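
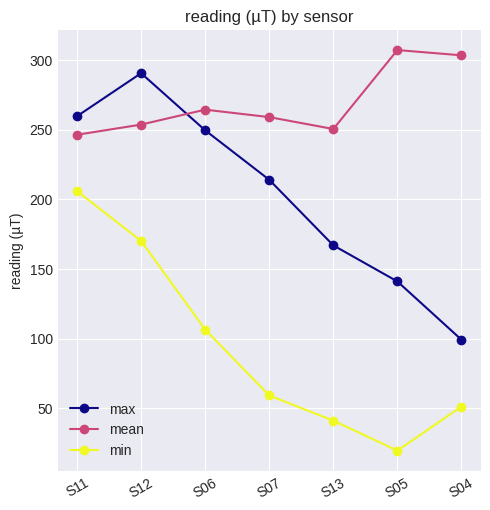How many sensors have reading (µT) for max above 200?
4

Above 200: S11, S12, S06, S07.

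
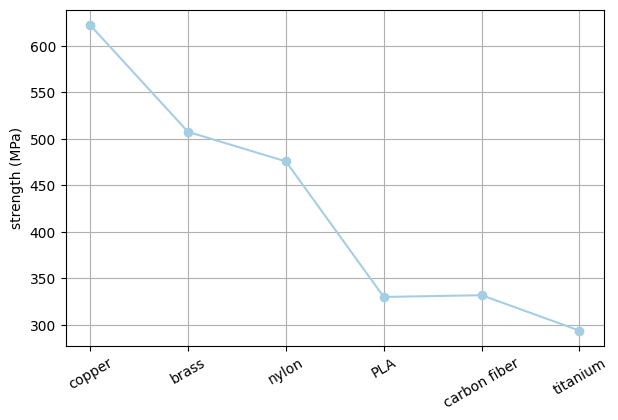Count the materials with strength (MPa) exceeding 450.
Above 450: copper, brass, nylon.

3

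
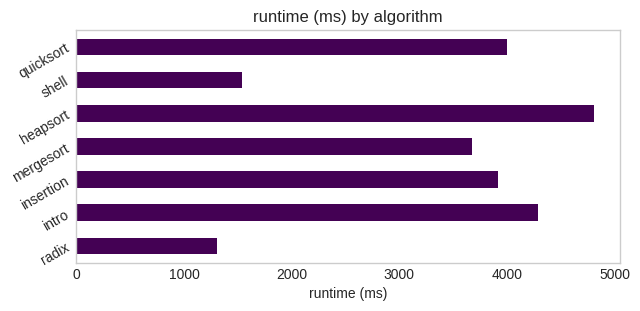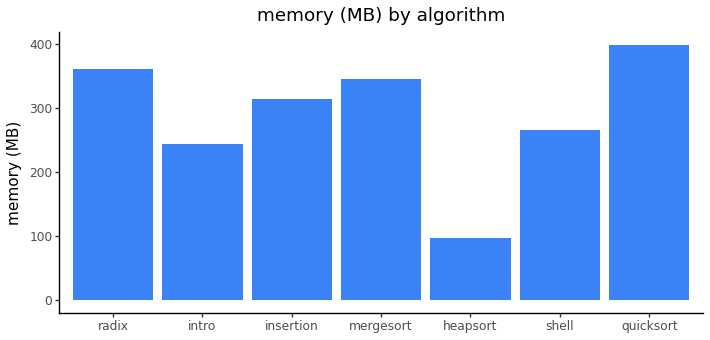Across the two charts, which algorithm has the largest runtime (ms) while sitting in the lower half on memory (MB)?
heapsort

Chart 2 median memory (MB) ≈ 300; below-median algorithms: intro, heapsort, shell. Among those, heapsort has the highest runtime (ms) (≈ 5000).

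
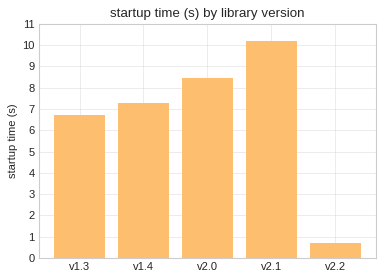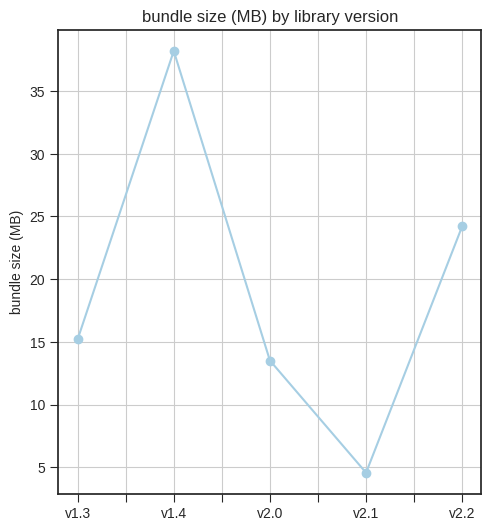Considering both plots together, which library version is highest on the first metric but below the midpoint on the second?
Chart 2 median bundle size (MB) ≈ 15; below-median library versions: v2.0, v2.1. Among those, v2.1 has the highest startup time (s) (≈ 10).

v2.1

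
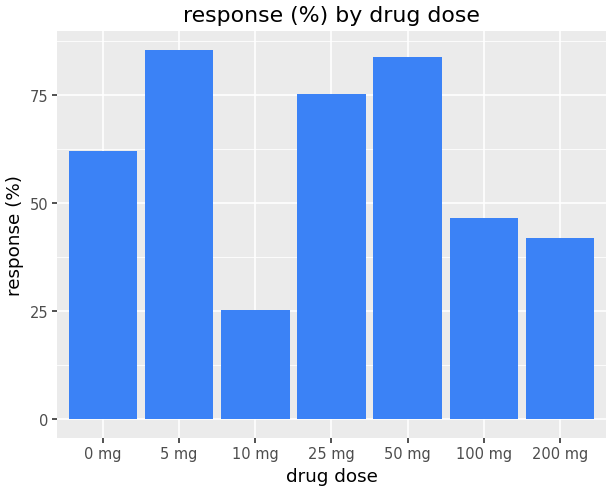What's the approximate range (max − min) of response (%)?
≈ 60

Max 5 mg ≈ 90, min 10 mg ≈ 30; range ≈ 60.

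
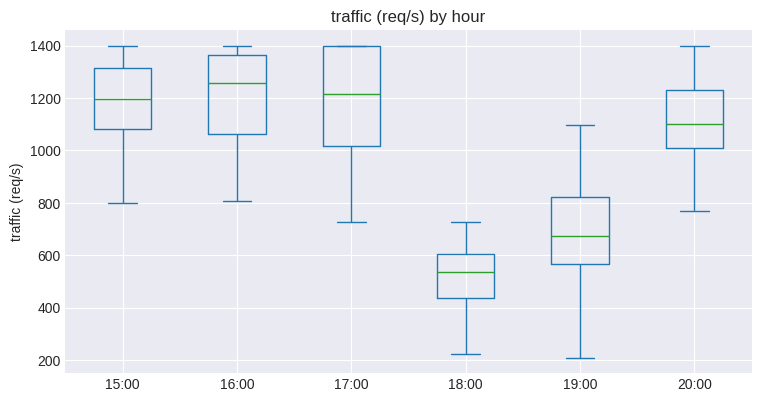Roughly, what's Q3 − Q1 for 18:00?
≈ 200

Q3 ≈ 600, Q1 ≈ 400; IQR ≈ 200.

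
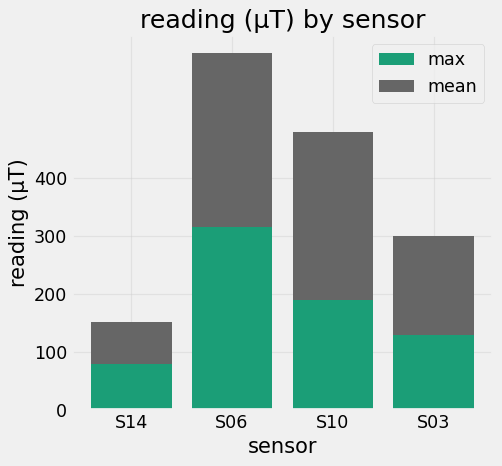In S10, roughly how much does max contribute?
max top ≈ 200, bottom ≈ 0; segment ≈ 200.

≈ 200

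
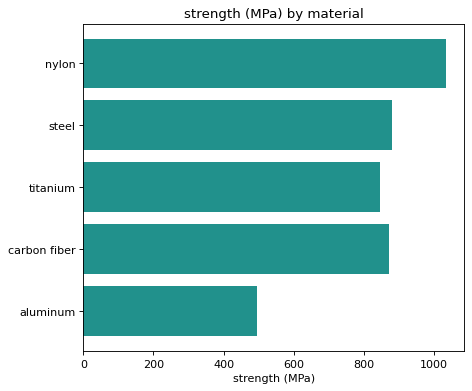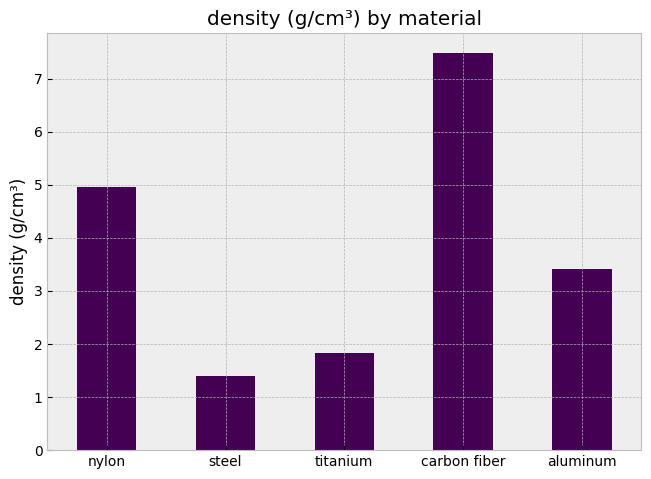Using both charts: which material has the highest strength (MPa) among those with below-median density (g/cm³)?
steel

Chart 2 median density (g/cm³) ≈ 3; below-median materials: steel, titanium. Among those, steel has the highest strength (MPa) (≈ 900).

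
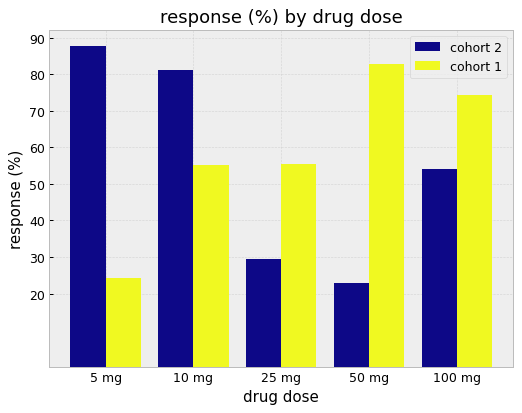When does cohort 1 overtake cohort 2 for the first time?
25 mg

10 mg: cohort 1 ≈ 60 vs cohort 2 ≈ 80 (not yet); 25 mg: cohort 1 ≈ 60 vs cohort 2 ≈ 30 (first crossover).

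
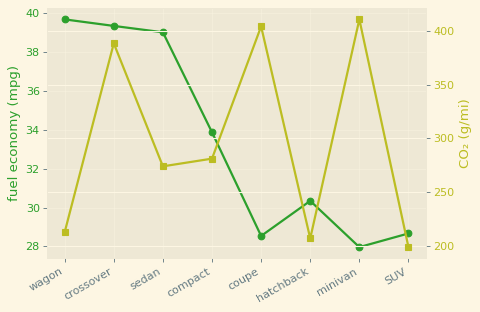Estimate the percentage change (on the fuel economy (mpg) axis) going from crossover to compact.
≈ -12.8%

crossover ≈ 39, compact ≈ 34; (34 − 39) / 39 ≈ -12.8%.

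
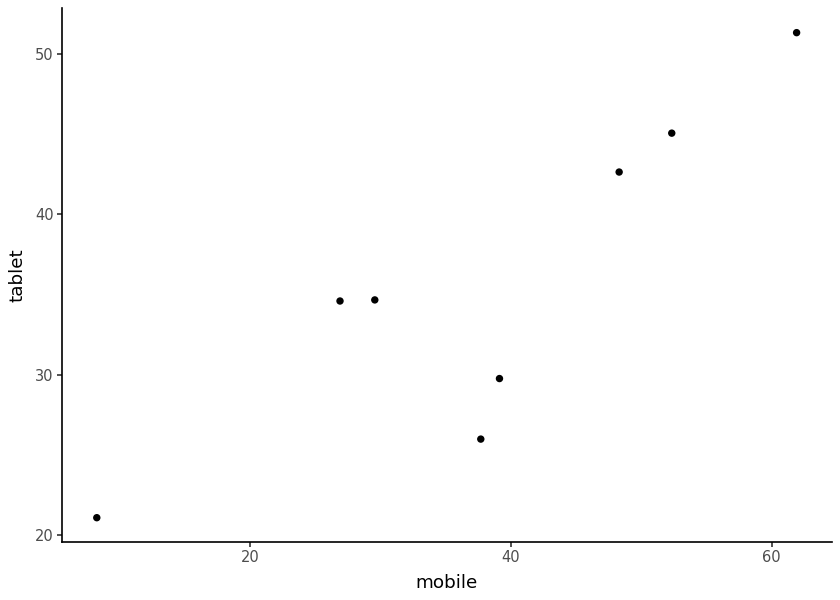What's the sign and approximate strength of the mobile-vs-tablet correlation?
Points are positively correlated; strong (|r| ≈ 0.9).

positive, strong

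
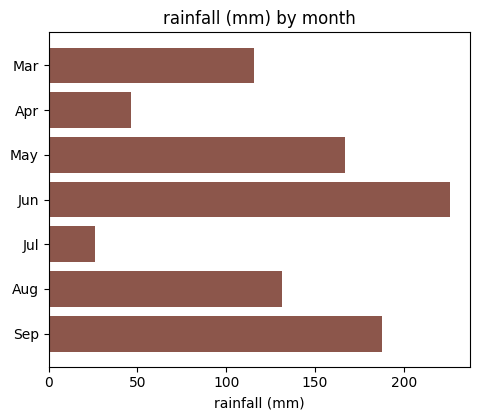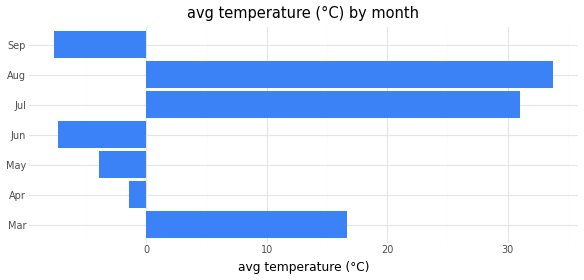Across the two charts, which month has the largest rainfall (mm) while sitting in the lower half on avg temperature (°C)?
Jun

Chart 2 median avg temperature (°C) ≈ 0; below-median months: May, Jun, Sep. Among those, Jun has the highest rainfall (mm) (≈ 225).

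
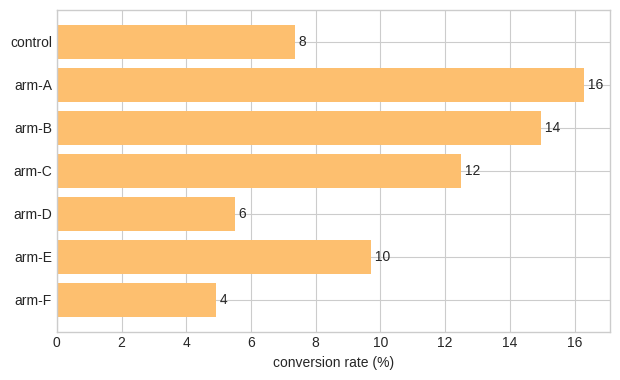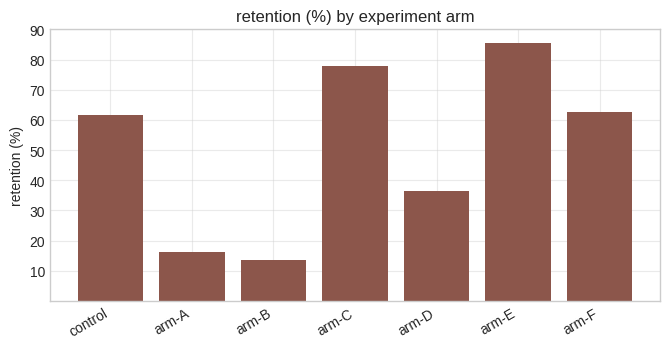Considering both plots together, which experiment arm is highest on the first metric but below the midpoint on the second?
Chart 2 median retention (%) ≈ 60; below-median experiment arms: arm-A, arm-B, arm-D. Among those, arm-A has the highest conversion rate (%) (≈ 16).

arm-A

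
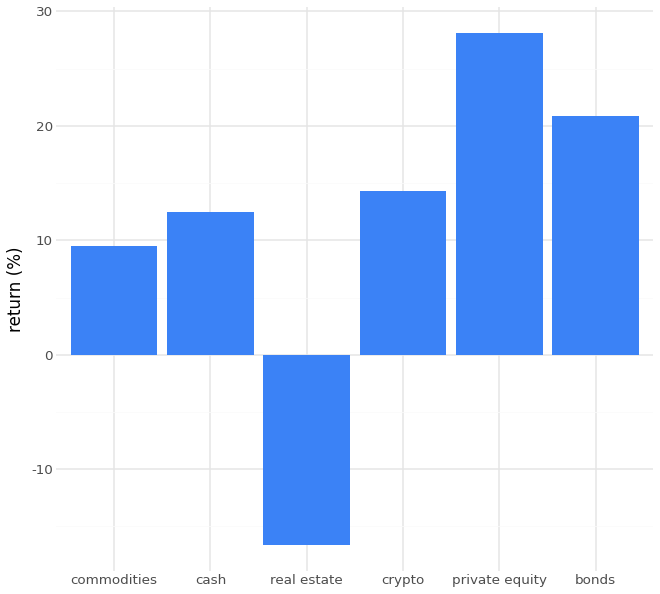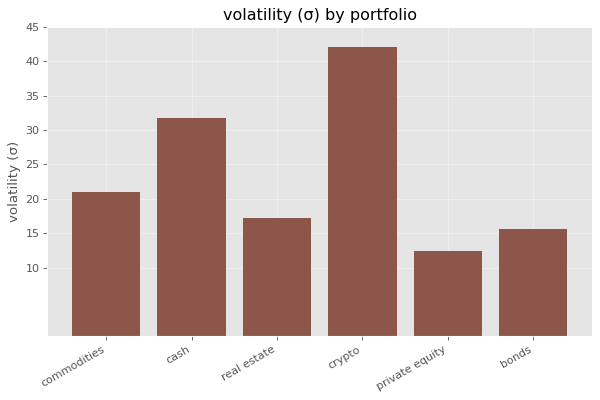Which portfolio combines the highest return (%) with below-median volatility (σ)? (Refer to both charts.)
Chart 2 median volatility (σ) ≈ 20; below-median portfolios: real estate, private equity, bonds. Among those, private equity has the highest return (%) (≈ 30).

private equity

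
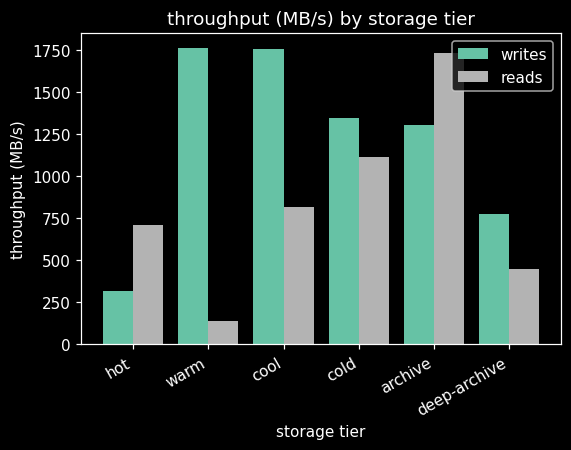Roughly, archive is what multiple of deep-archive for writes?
≈ 1.75×

archive ≈ 1400, deep-archive ≈ 800; 1400/800 ≈ 1.75.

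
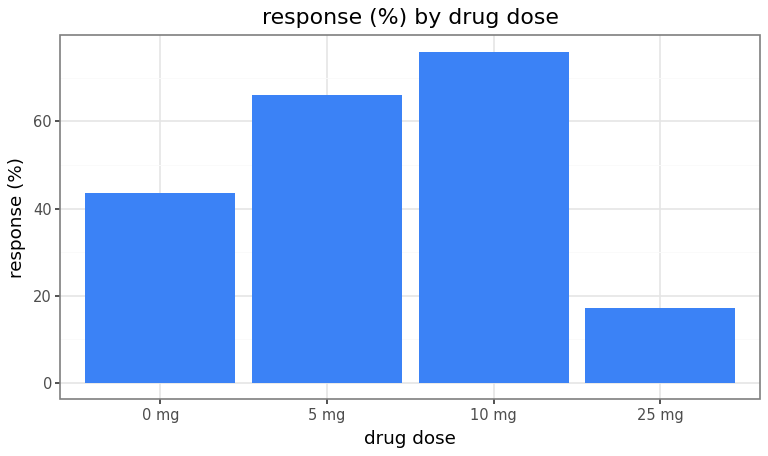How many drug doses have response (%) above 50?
Above 50: 5 mg, 10 mg.

2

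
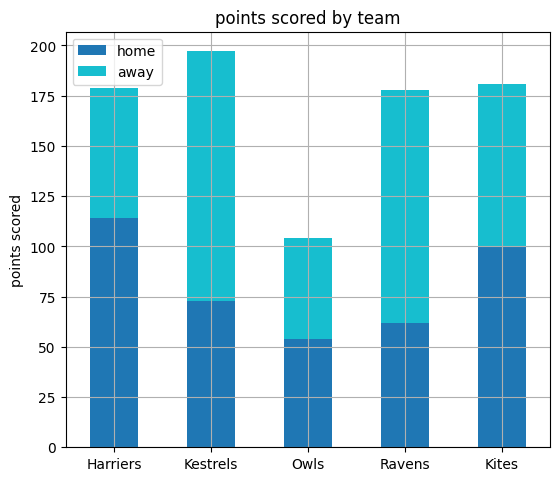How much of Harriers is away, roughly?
away top ≈ 180, bottom ≈ 120; segment ≈ 60.

≈ 60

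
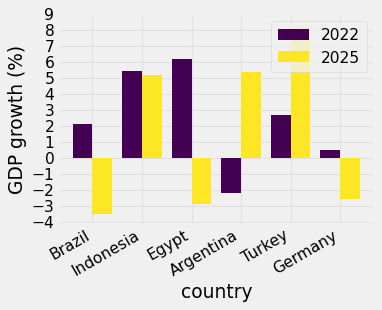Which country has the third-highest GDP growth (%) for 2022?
Top 4 for 2022: Egypt ≈ 6, Indonesia ≈ 5, Turkey ≈ 3, Brazil ≈ 2.

Turkey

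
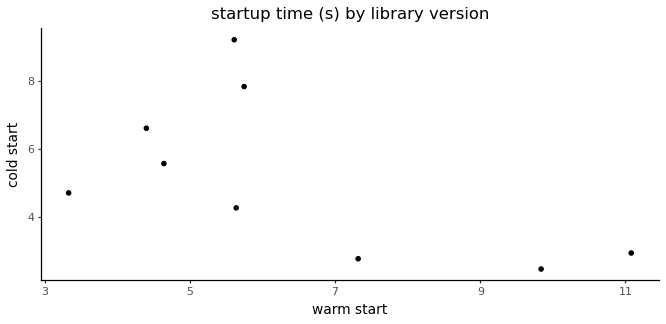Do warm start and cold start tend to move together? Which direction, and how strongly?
Points are negatively correlated; moderate (|r| ≈ 0.6).

negative, moderate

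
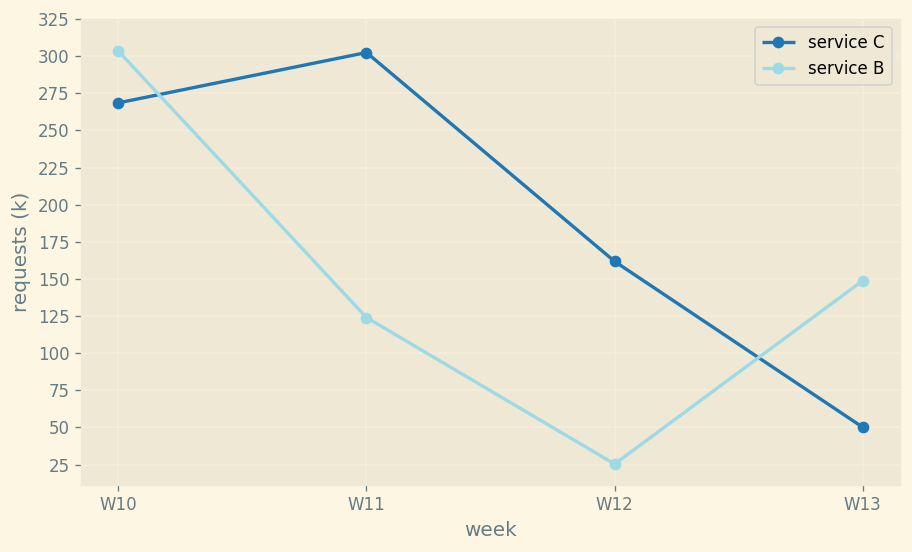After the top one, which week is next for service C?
W10

Top 3 for service C: W11 ≈ 300, W10 ≈ 275, W12 ≈ 150.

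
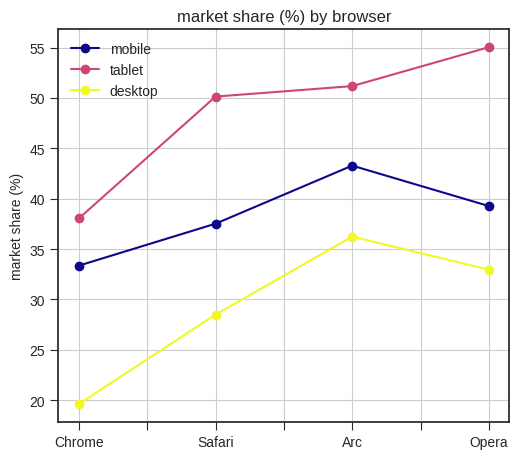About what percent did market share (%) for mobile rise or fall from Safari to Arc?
Safari ≈ 40, Arc ≈ 45; (45 − 40) / 40 ≈ +12.5%.

≈ +12.5%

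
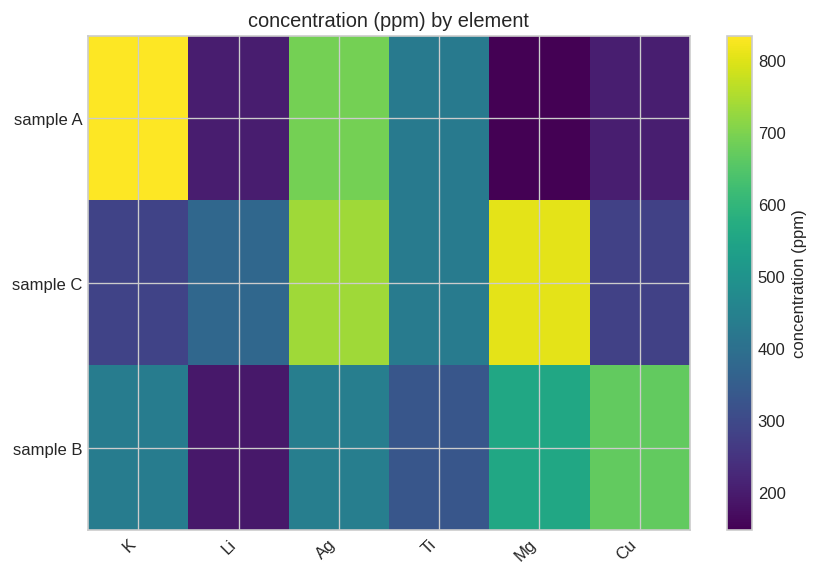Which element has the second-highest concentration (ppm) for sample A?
Ag

Top 3 for sample A: K ≈ 800, Ag ≈ 700, Ti ≈ 400.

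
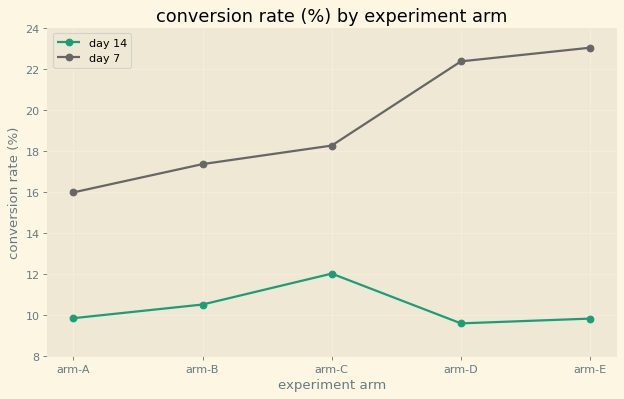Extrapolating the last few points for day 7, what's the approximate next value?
≈ 27

Last three: 18, 22, 24 → slope ≈ 3/step → next ≈ 27.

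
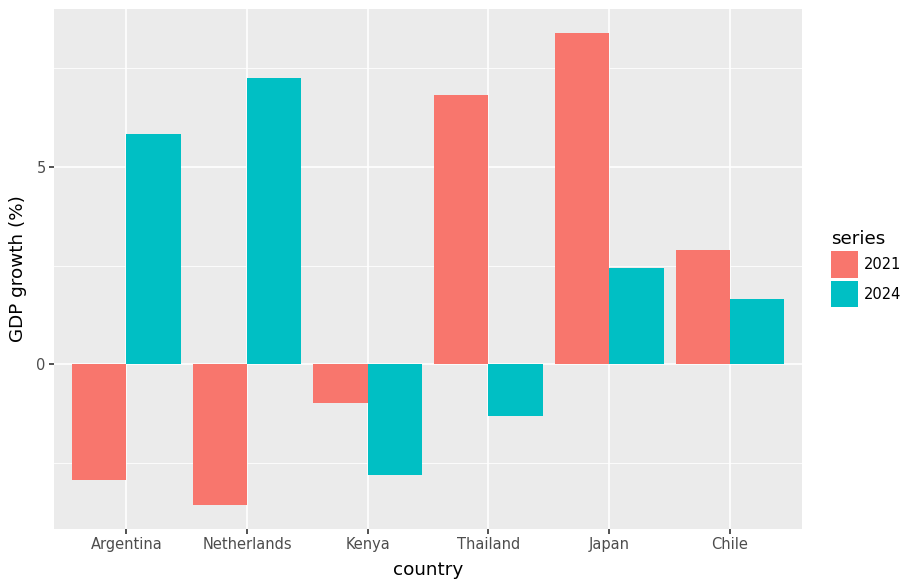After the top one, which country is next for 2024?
Top 3 for 2024: Netherlands ≈ 7, Argentina ≈ 6, Japan ≈ 2.

Argentina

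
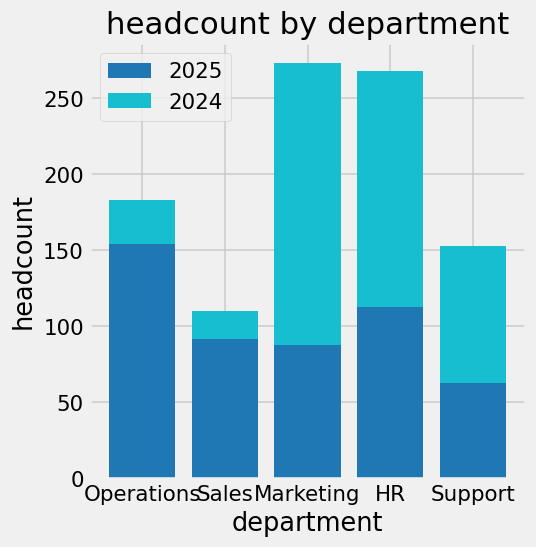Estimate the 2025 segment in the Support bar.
≈ 75

2025 top ≈ 75, bottom ≈ 0; segment ≈ 75.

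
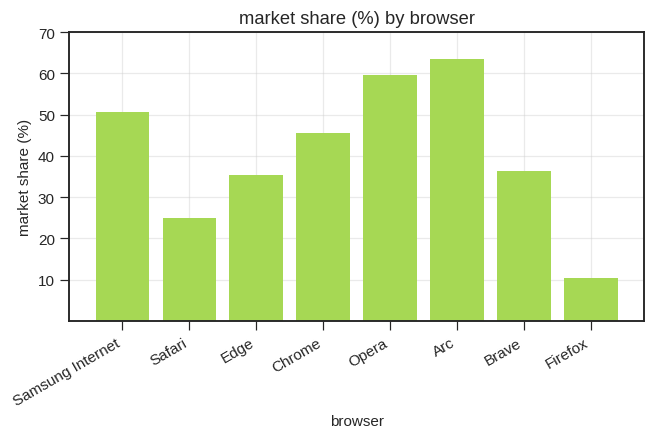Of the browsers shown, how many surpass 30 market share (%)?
Above 30: Samsung Internet, Edge, Chrome, Opera, Arc, Brave.

6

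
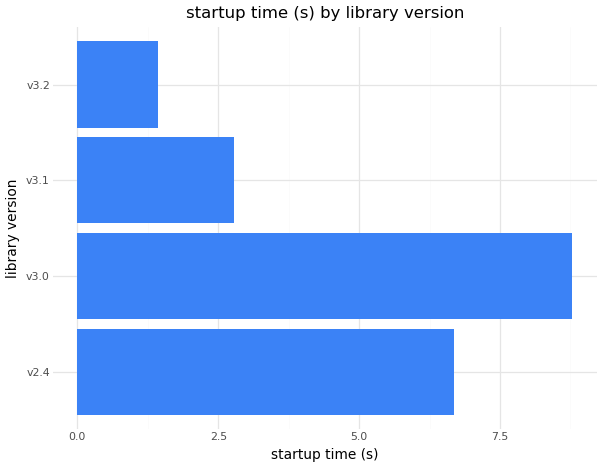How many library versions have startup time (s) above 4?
Above 4: v2.4, v3.0.

2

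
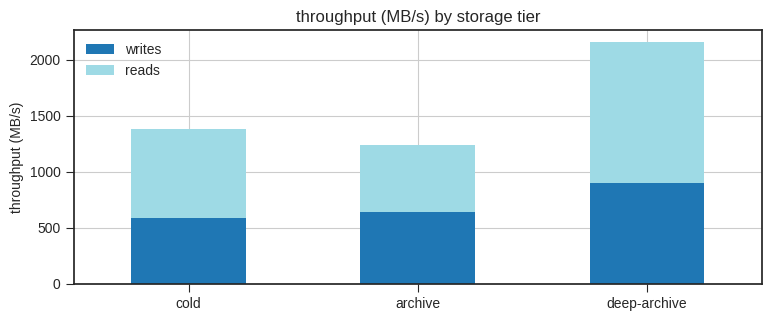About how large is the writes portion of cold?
writes top ≈ 600, bottom ≈ 0; segment ≈ 600.

≈ 600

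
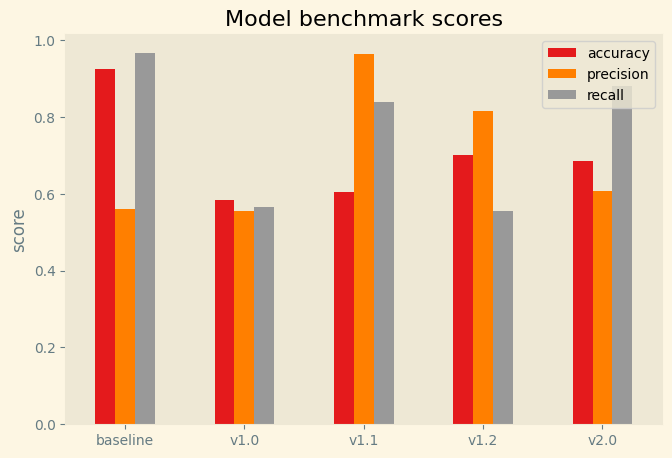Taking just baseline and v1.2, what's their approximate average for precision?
(0.6 + 0.8) / 2 ≈ 0.7.

≈ 0.7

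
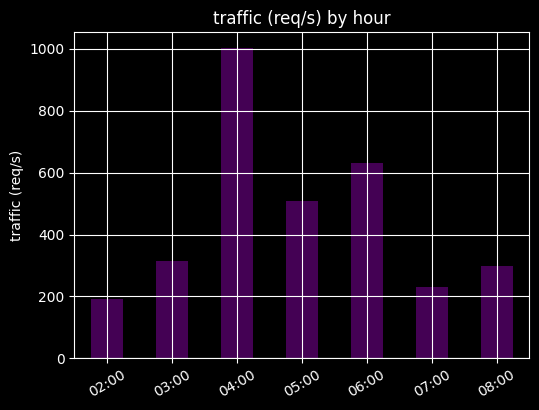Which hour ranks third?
05:00

Top 4: 04:00 ≈ 1000, 06:00 ≈ 600, 05:00 ≈ 500, 03:00 ≈ 300.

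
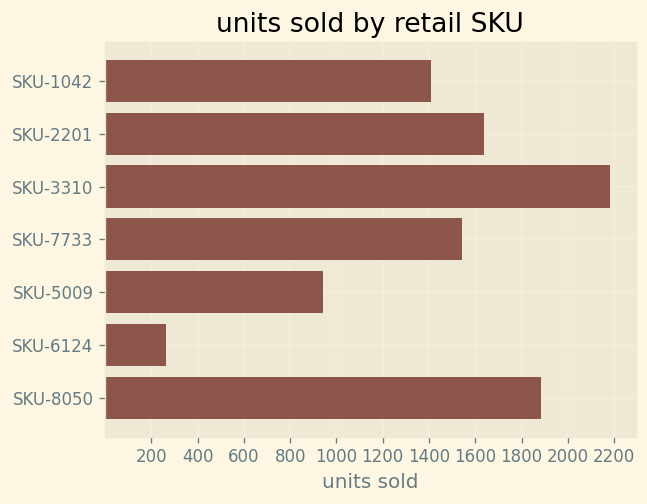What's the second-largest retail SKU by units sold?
Top 3: SKU-3310 ≈ 2200, SKU-8050 ≈ 1800, SKU-2201 ≈ 1600.

SKU-8050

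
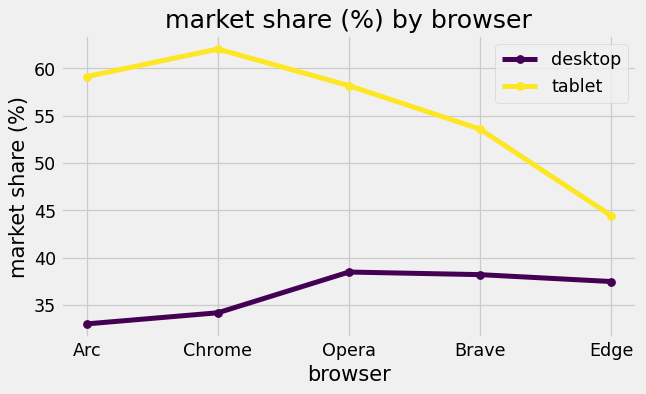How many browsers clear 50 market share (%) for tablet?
4

Above 50: Arc, Chrome, Opera, Brave.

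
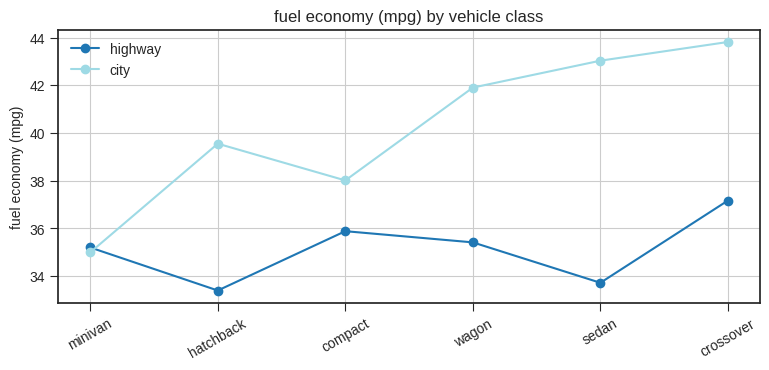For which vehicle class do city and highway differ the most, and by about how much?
sedan: city ≈ 43, highway ≈ 34 → gap ≈ 9. Next-largest (crossover) is only ≈ 7.

sedan, ≈ 9 mpg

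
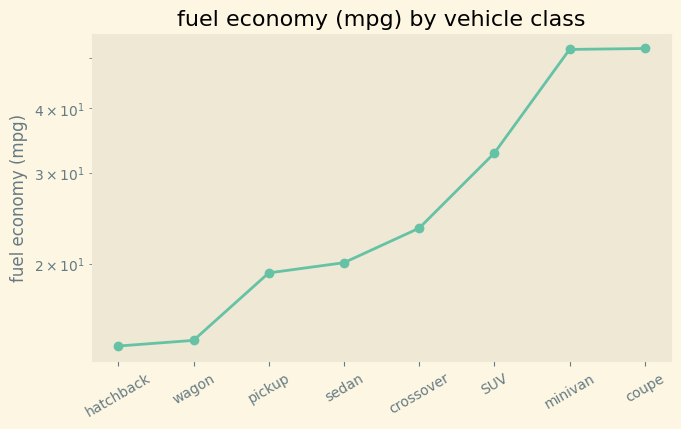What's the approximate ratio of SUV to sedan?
SUV ≈ 35, sedan ≈ 20; 35/20 ≈ 1.75.

≈ 1.75×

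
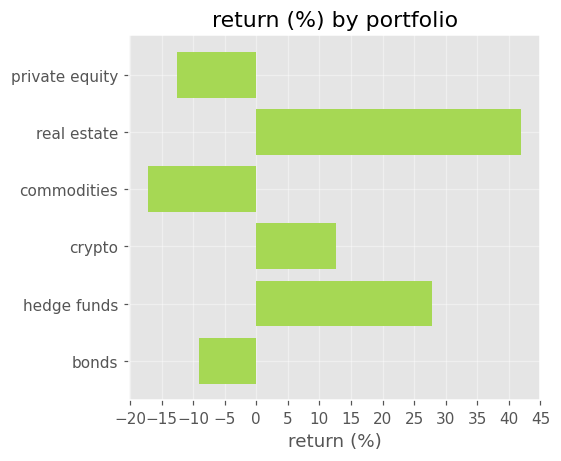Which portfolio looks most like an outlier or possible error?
real estate

real estate ≈ 40; the rest sit between ≈ -15 and ≈ 30.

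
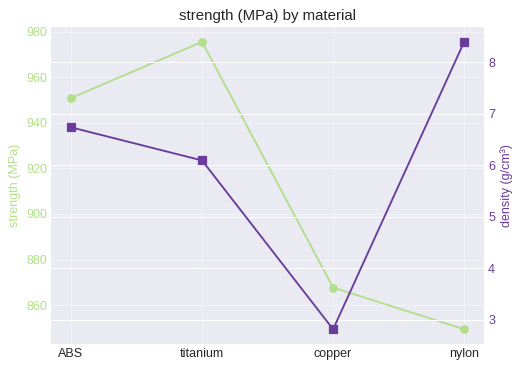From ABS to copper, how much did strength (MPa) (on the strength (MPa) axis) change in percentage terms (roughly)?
≈ -10.4%

ABS ≈ 960, copper ≈ 860; (860 − 960) / 960 ≈ -10.4%.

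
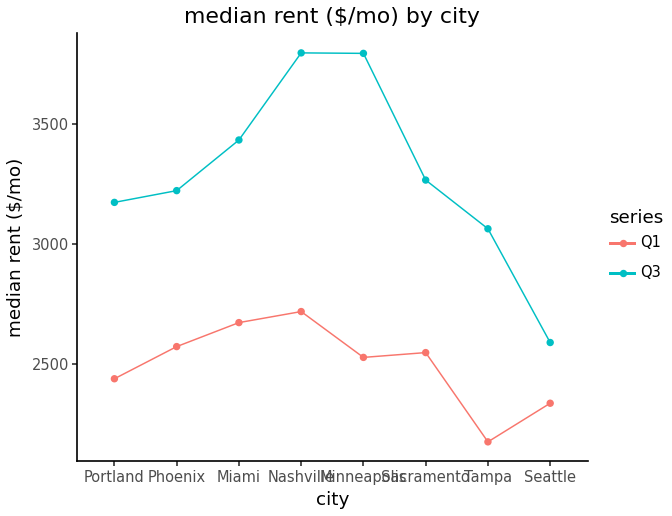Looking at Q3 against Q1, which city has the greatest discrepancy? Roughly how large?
Minneapolis, ≈ 1200 $/mo

Minneapolis: Q3 ≈ 3800, Q1 ≈ 2600 → gap ≈ 1200. Next-largest (Nashville) is only ≈ 1000.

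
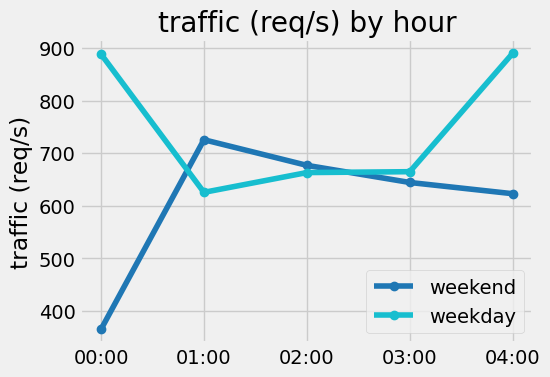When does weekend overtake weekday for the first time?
00:00: weekend ≈ 350 vs weekday ≈ 900 (not yet); 01:00: weekend ≈ 750 vs weekday ≈ 650 (first crossover).

01:00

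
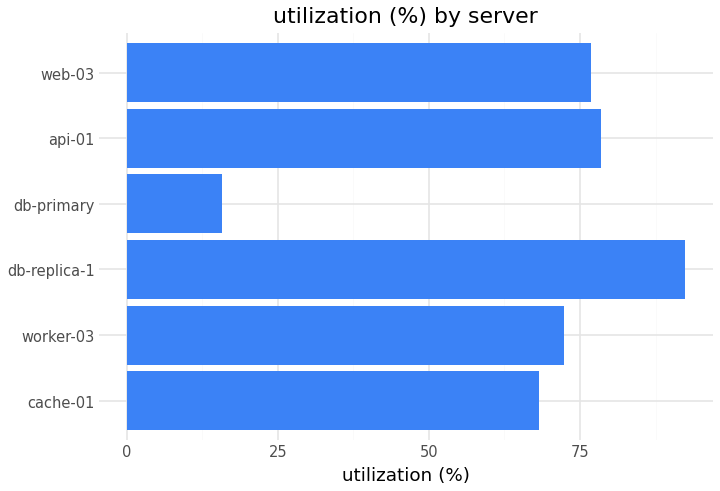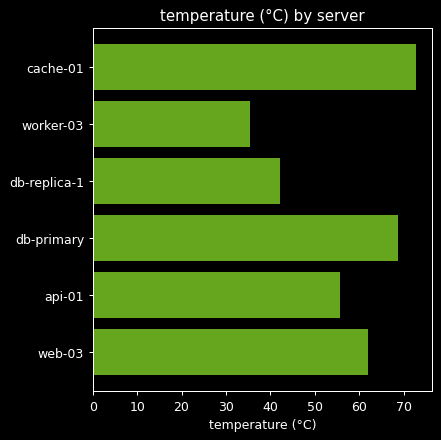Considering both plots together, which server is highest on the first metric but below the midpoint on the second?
db-replica-1

Chart 2 median temperature (°C) ≈ 60; below-median servers: worker-03, db-replica-1, api-01. Among those, db-replica-1 has the highest utilization (%) (≈ 90).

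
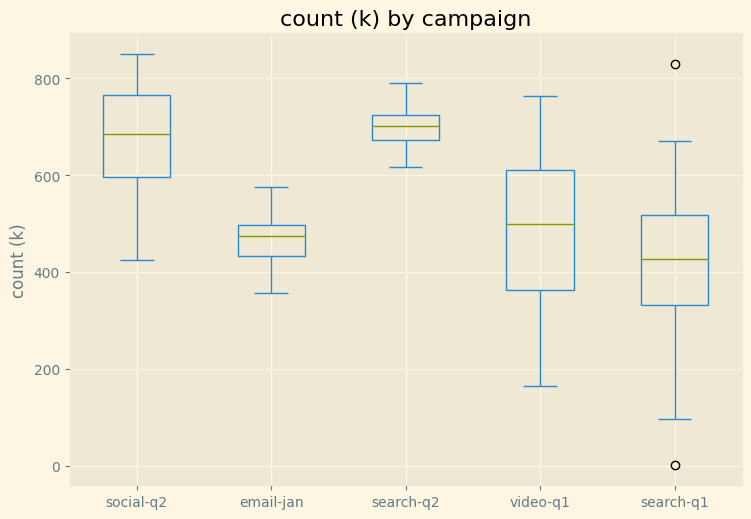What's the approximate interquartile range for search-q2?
≈ 50

Q3 ≈ 700, Q1 ≈ 650; IQR ≈ 50.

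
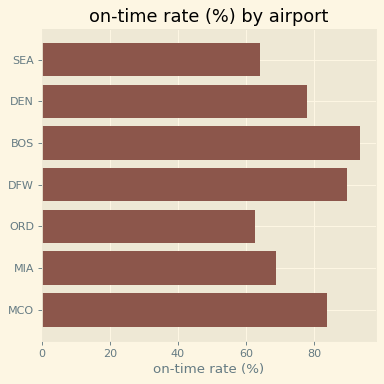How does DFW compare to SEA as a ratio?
≈ 1.5×

DFW ≈ 90, SEA ≈ 60; 90/60 ≈ 1.5.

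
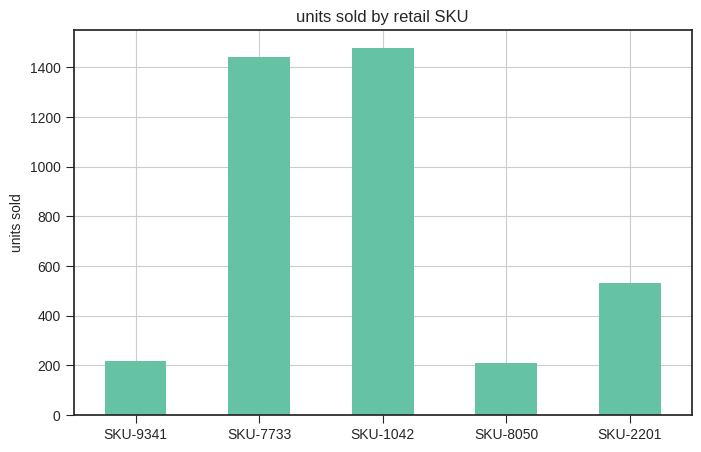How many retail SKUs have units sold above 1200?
2

Above 1200: SKU-7733, SKU-1042.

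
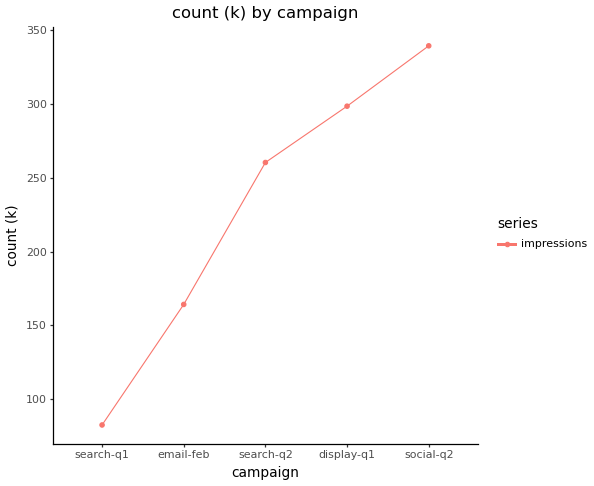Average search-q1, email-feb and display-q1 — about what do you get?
≈ 183

(75 + 175 + 300) / 3 ≈ 183.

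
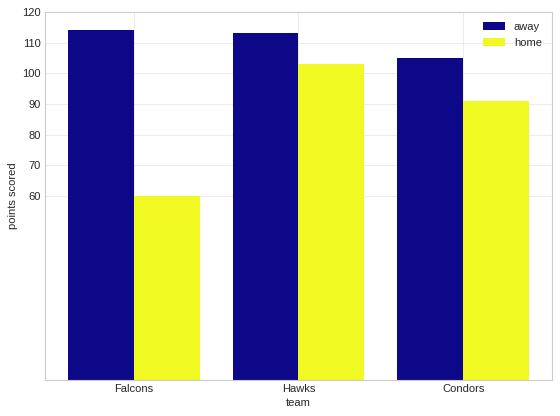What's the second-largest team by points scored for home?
Condors

Top 3 for home: Hawks ≈ 100, Condors ≈ 90, Falcons ≈ 60.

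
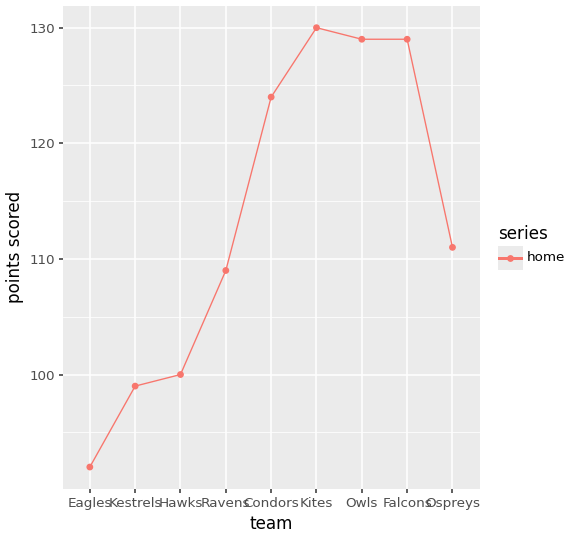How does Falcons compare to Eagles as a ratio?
Falcons ≈ 130, Eagles ≈ 90; 130/90 ≈ 1.44.

≈ 1.44×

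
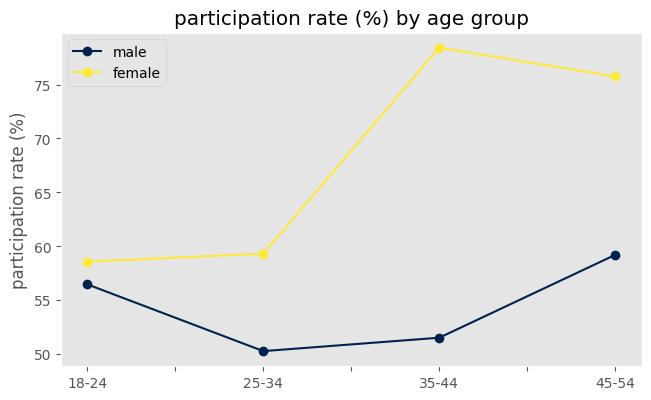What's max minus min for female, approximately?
Max 35-44 ≈ 80, min 18-24 ≈ 60; range ≈ 20.

≈ 20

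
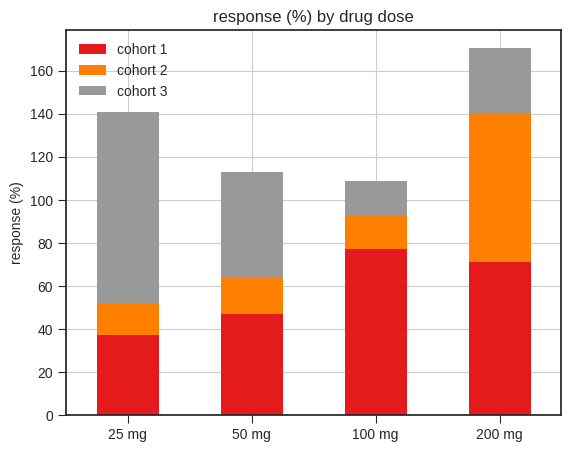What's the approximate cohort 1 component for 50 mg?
≈ 40

cohort 1 top ≈ 40, bottom ≈ 0; segment ≈ 40.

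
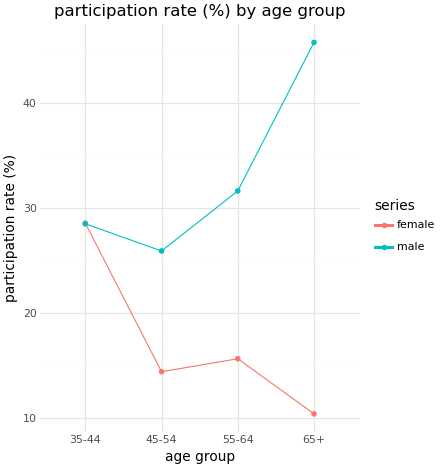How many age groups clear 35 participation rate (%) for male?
Above 35: 65+.

1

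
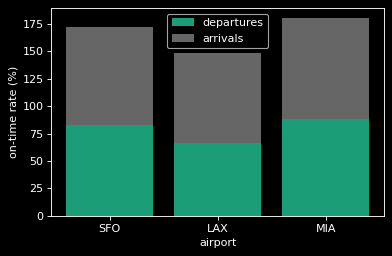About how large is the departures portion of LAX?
≈ 60

departures top ≈ 60, bottom ≈ 0; segment ≈ 60.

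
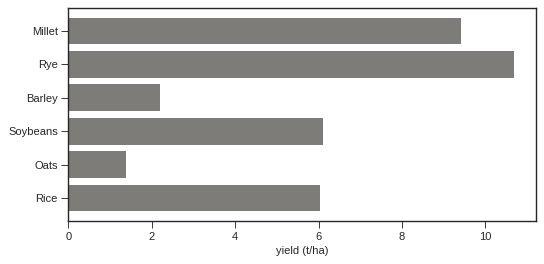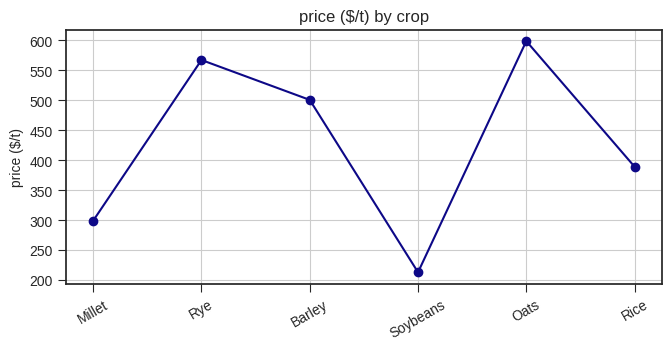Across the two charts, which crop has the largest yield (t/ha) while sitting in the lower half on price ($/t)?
Millet

Chart 2 median price ($/t) ≈ 400; below-median crops: Millet, Soybeans, Rice. Among those, Millet has the highest yield (t/ha) (≈ 9).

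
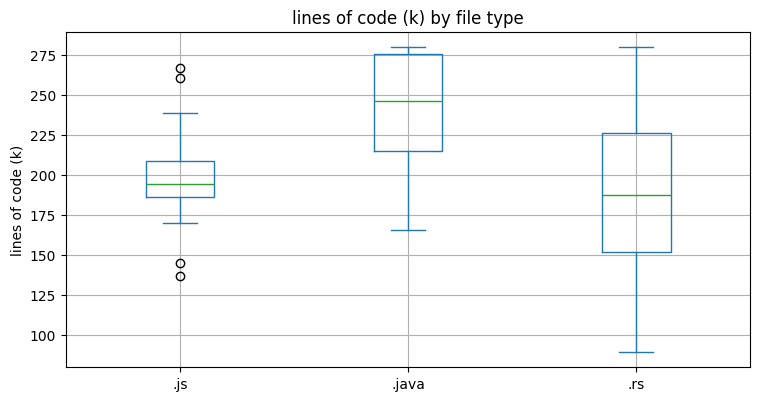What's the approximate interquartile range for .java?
≈ 70

Q3 ≈ 280, Q1 ≈ 210; IQR ≈ 70.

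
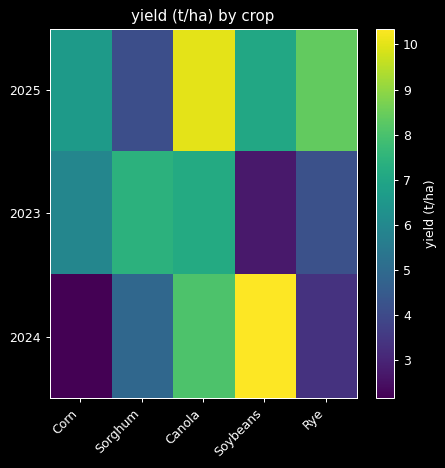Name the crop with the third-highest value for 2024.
Sorghum

Top 4 for 2024: Soybeans ≈ 10, Canola ≈ 8, Sorghum ≈ 5, Rye ≈ 3.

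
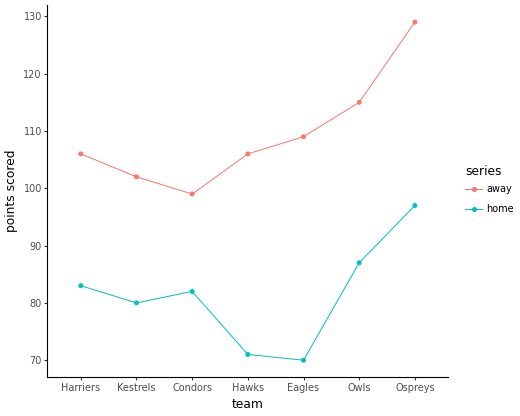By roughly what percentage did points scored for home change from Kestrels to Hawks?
Kestrels ≈ 80, Hawks ≈ 70; (70 − 80) / 80 ≈ -12.5%.

≈ -12.5%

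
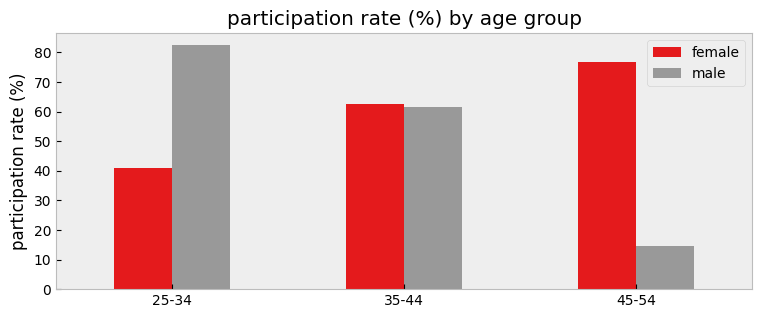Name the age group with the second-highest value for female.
35-44

Top 3 for female: 45-54 ≈ 80, 35-44 ≈ 60, 25-34 ≈ 40.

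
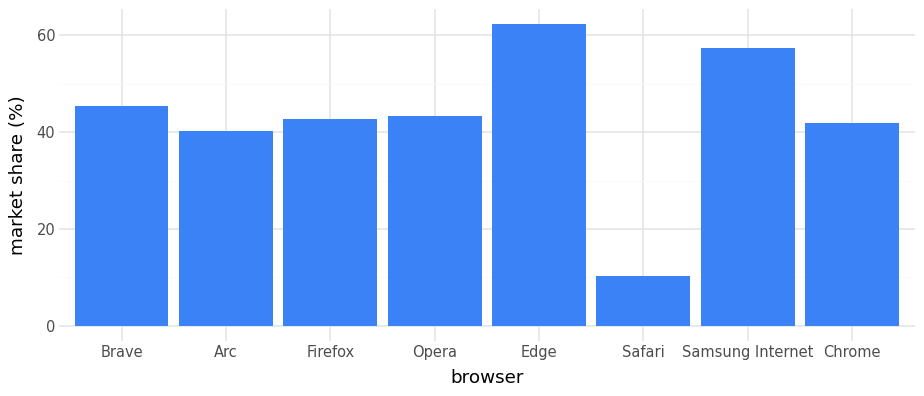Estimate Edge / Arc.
Edge ≈ 60, Arc ≈ 40; 60/40 ≈ 1.5.

≈ 1.5×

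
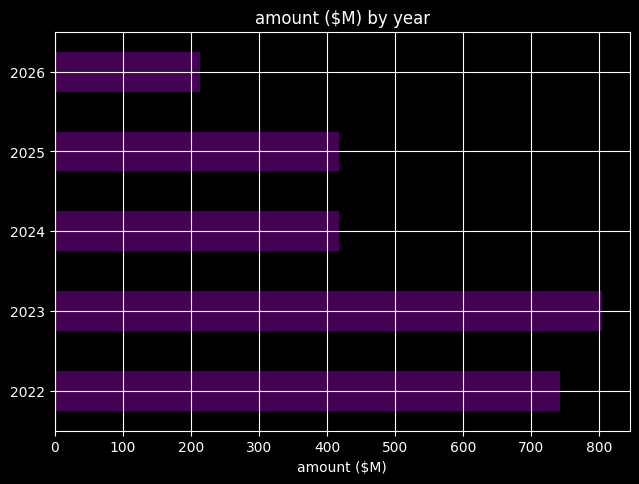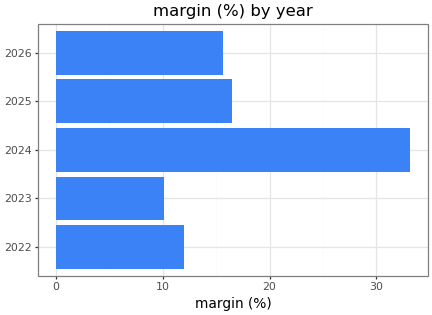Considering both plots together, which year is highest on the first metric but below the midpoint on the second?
2023

Chart 2 median margin (%) ≈ 15; below-median years: 2022, 2023. Among those, 2023 has the highest amount ($M) (≈ 800).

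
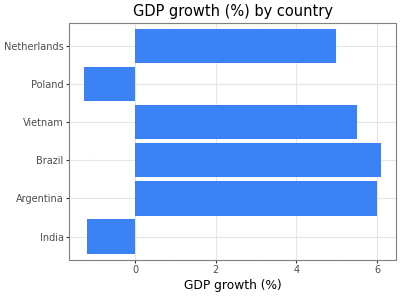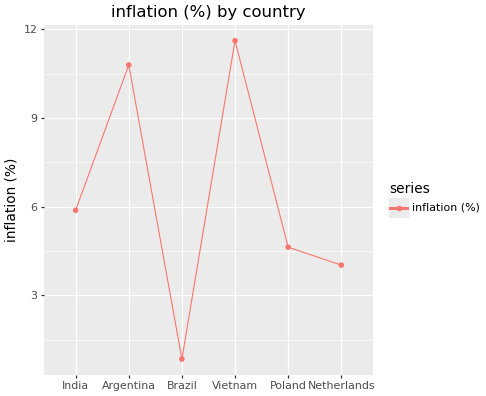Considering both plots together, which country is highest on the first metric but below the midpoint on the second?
Brazil

Chart 2 median inflation (%) ≈ 6; below-median countries: Brazil, Poland, Netherlands. Among those, Brazil has the highest GDP growth (%) (≈ 6).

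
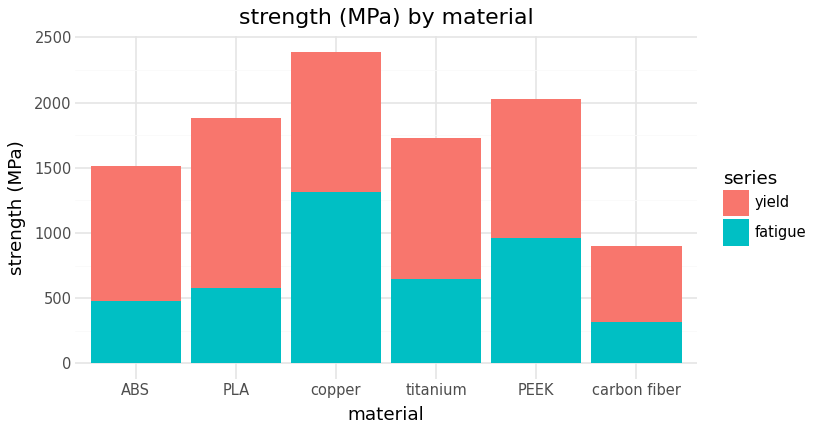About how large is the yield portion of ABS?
≈ 1200

yield top ≈ 1600, bottom ≈ 400; segment ≈ 1200.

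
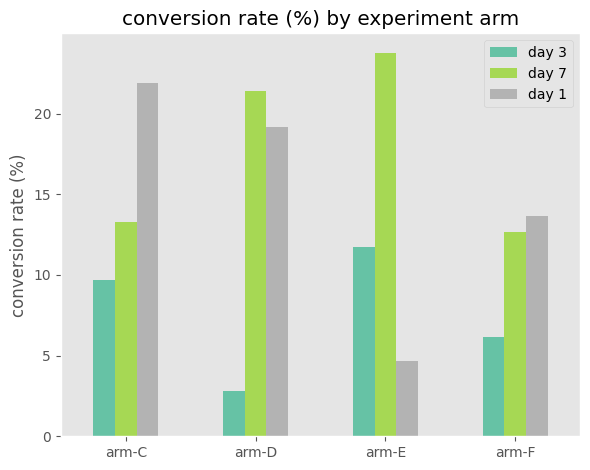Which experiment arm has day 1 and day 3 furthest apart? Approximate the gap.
arm-D, ≈ 18 %

arm-D: day 1 ≈ 20, day 3 ≈ 2 → gap ≈ 18. Next-largest (arm-C) is only ≈ 12.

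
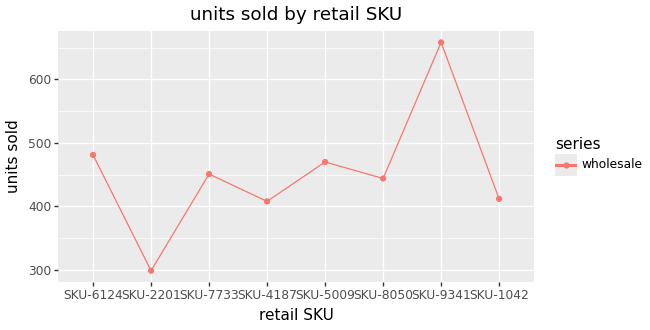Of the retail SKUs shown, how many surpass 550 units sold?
Above 550: SKU-9341.

1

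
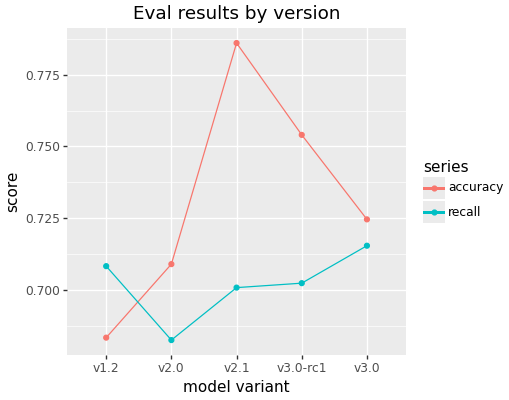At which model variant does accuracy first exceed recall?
v2.0

v1.2: accuracy ≈ 0.68 vs recall ≈ 0.71 (not yet); v2.0: accuracy ≈ 0.71 vs recall ≈ 0.68 (first crossover).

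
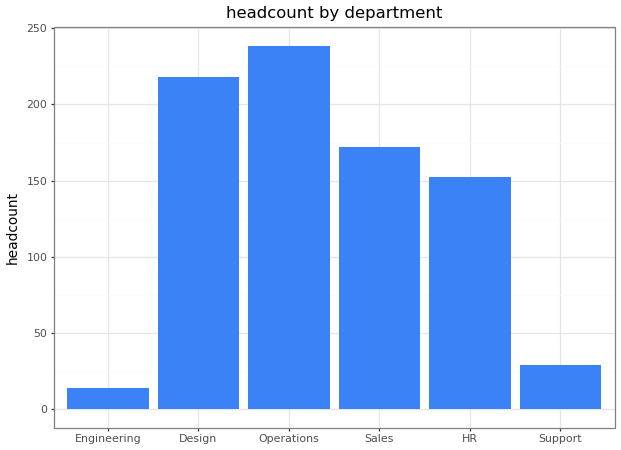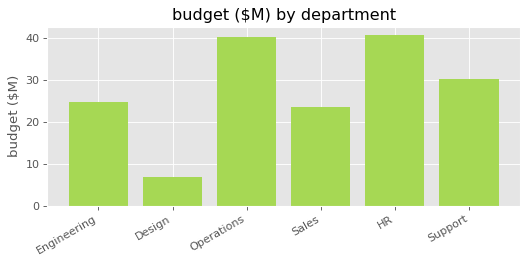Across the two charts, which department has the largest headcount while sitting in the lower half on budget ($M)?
Design

Chart 2 median budget ($M) ≈ 30; below-median departments: Engineering, Design, Sales. Among those, Design has the highest headcount (≈ 225).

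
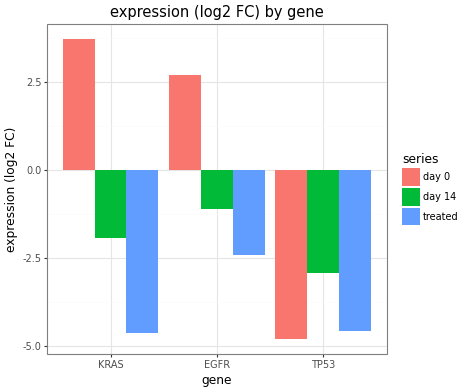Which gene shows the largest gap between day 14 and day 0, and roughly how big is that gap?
KRAS, ≈ 6 log2 FC

KRAS: day 14 ≈ -2, day 0 ≈ 4 → gap ≈ 6. Next-largest (EGFR) is only ≈ 4.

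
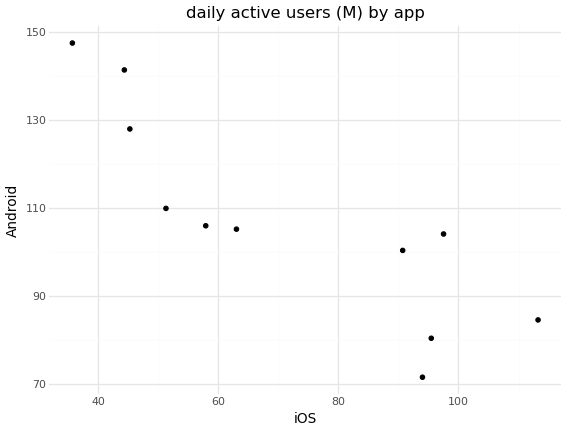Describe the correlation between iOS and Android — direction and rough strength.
negative, strong

Points are negatively correlated; strong (|r| ≈ 0.9).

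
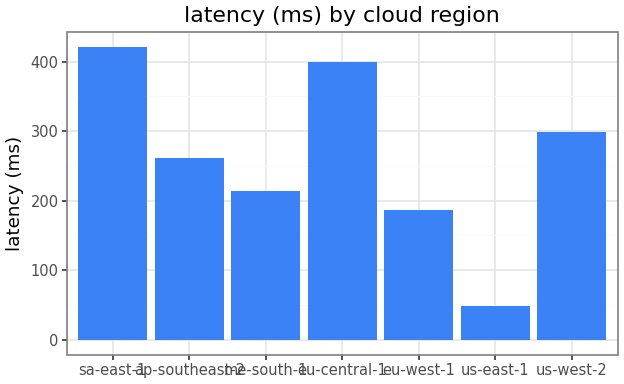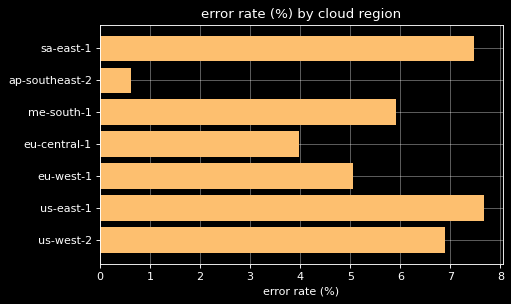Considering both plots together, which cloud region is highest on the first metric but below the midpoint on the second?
eu-central-1

Chart 2 median error rate (%) ≈ 6; below-median cloud regions: ap-southeast-2, eu-central-1, eu-west-1. Among those, eu-central-1 has the highest latency (ms) (≈ 400).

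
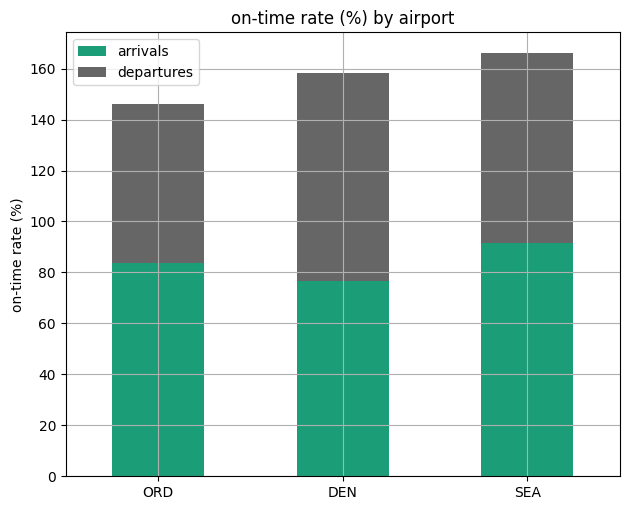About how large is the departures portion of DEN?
≈ 80

departures top ≈ 160, bottom ≈ 80; segment ≈ 80.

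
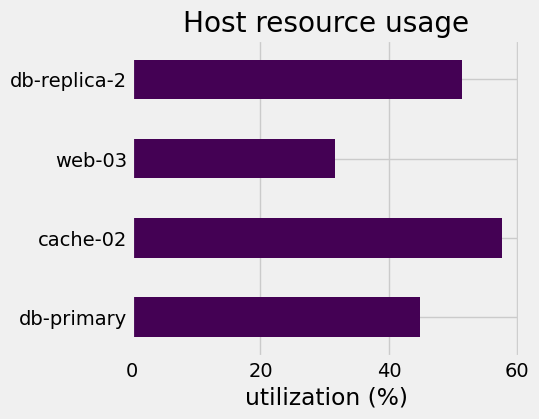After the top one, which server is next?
Top 3: cache-02 ≈ 60, db-replica-2 ≈ 50, db-primary ≈ 45.

db-replica-2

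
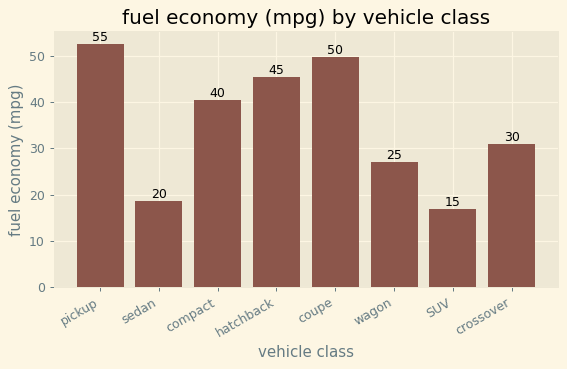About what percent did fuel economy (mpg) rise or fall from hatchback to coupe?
≈ +11.1%

hatchback ≈ 45, coupe ≈ 50; (50 − 45) / 45 ≈ +11.1%.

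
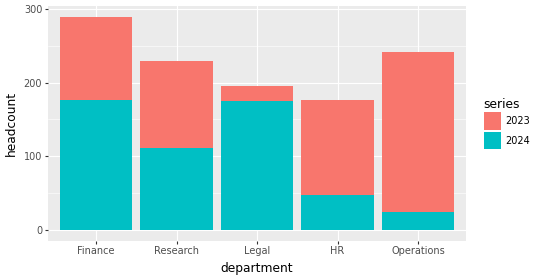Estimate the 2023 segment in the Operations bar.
≈ 225

2023 top ≈ 250, bottom ≈ 25; segment ≈ 225.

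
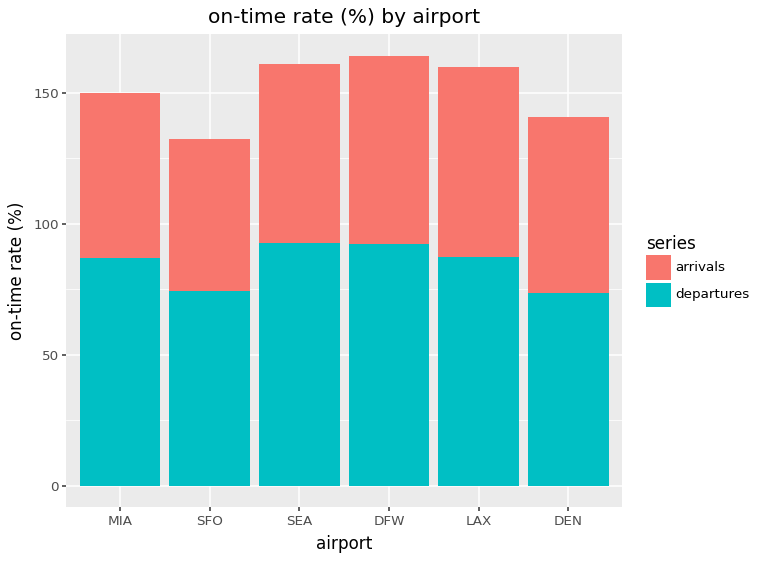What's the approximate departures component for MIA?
departures top ≈ 80, bottom ≈ 0; segment ≈ 80.

≈ 80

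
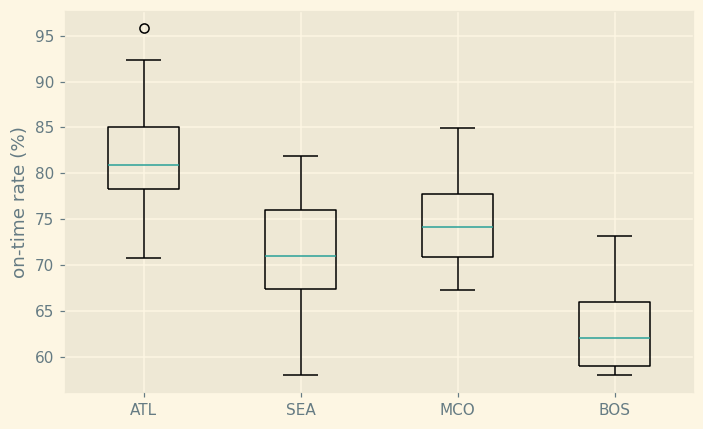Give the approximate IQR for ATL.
Q3 ≈ 84, Q1 ≈ 78; IQR ≈ 6.

≈ 6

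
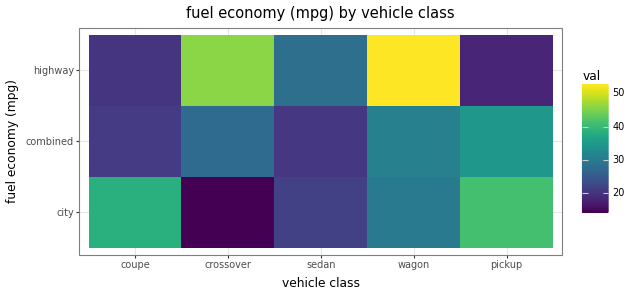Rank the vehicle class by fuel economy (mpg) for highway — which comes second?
Top 3 for highway: wagon ≈ 55, crossover ≈ 45, sedan ≈ 30.

crossover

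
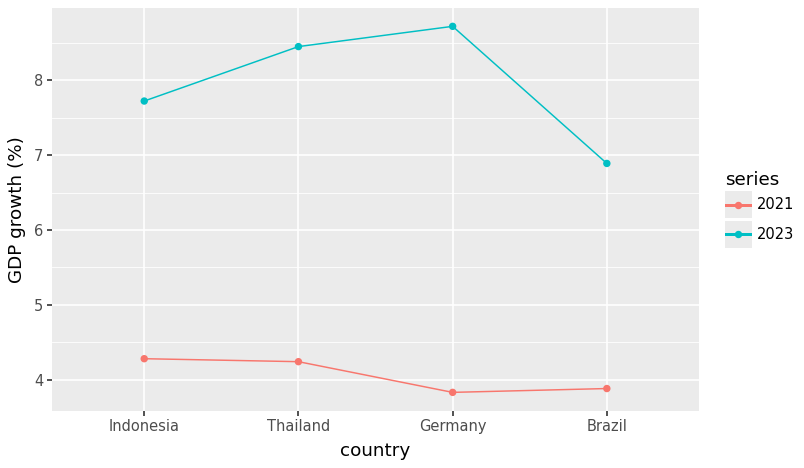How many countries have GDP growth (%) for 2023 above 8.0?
Above 8.0: Thailand, Germany.

2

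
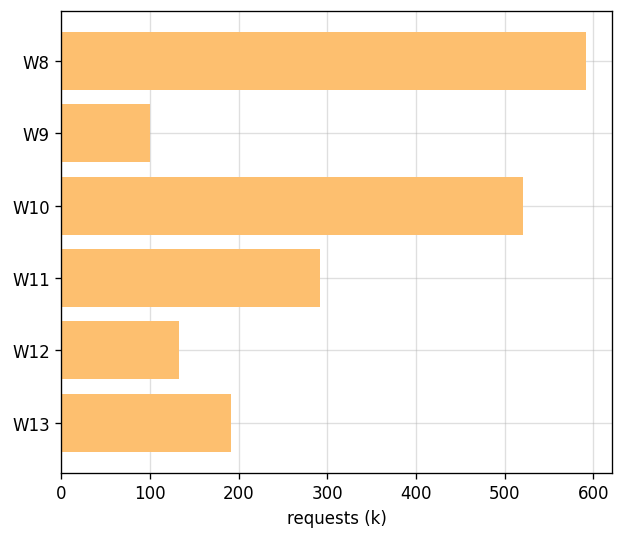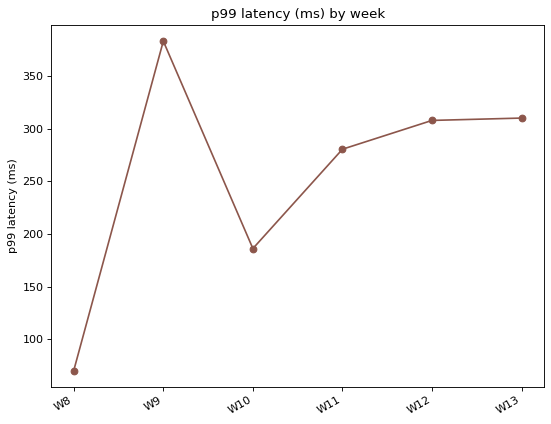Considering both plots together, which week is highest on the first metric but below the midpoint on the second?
Chart 2 median p99 latency (ms) ≈ 300; below-median weeks: W8, W10, W11. Among those, W8 has the highest requests (k) (≈ 600).

W8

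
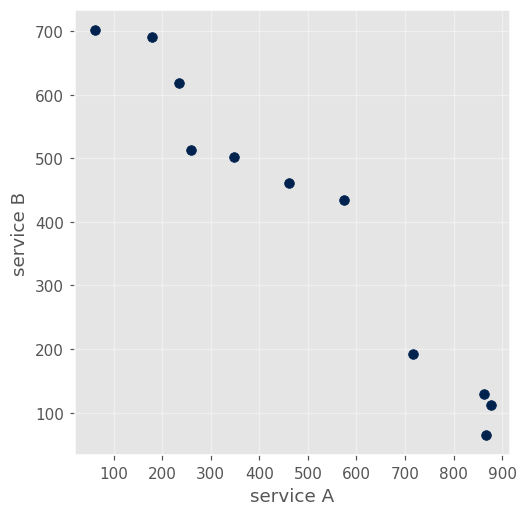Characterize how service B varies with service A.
negative, strong

Points are negatively correlated; strong (|r| ≈ 1.0).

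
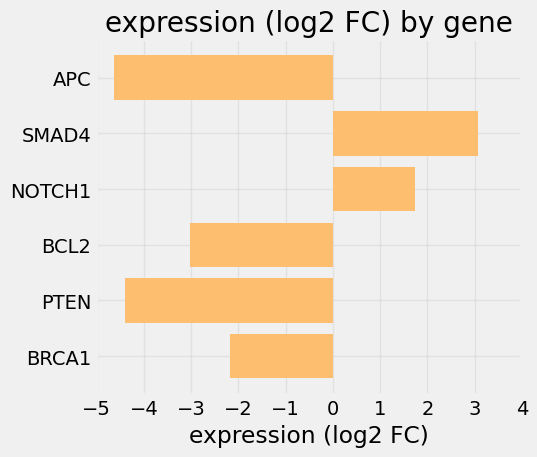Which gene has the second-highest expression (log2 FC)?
NOTCH1

Top 3: SMAD4 ≈ 3, NOTCH1 ≈ 2, BRCA1 ≈ -2.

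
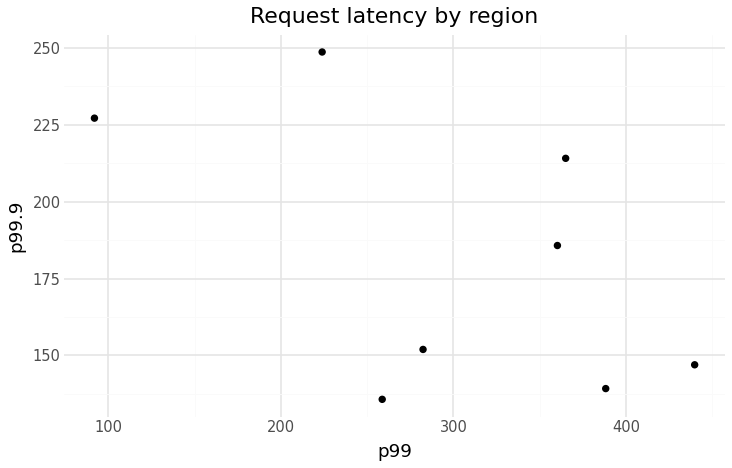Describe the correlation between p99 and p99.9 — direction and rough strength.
Points are negatively correlated; moderate (|r| ≈ 0.5).

negative, moderate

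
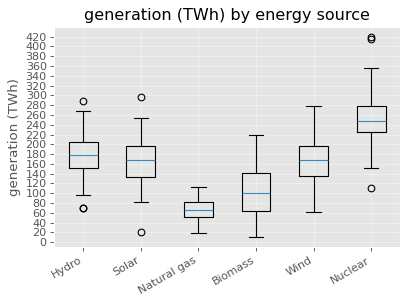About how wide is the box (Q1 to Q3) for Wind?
Q3 ≈ 200, Q1 ≈ 140; IQR ≈ 60.

≈ 60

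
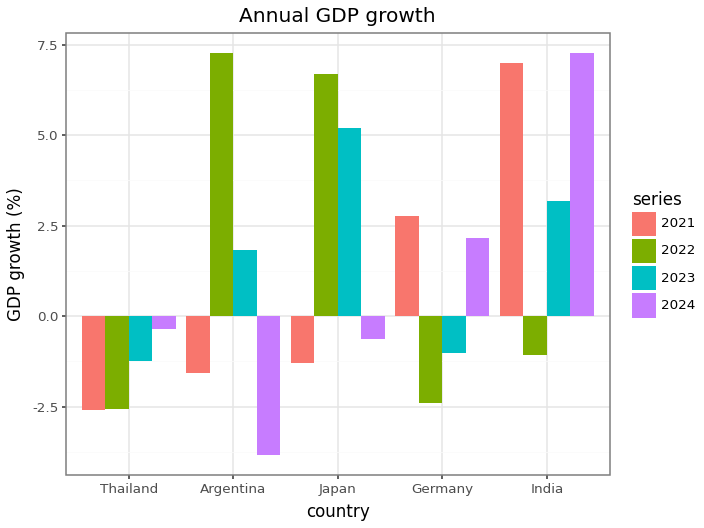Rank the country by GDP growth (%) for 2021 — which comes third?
Top 4 for 2021: India ≈ 7, Germany ≈ 3, Japan ≈ -1, Argentina ≈ -2.

Japan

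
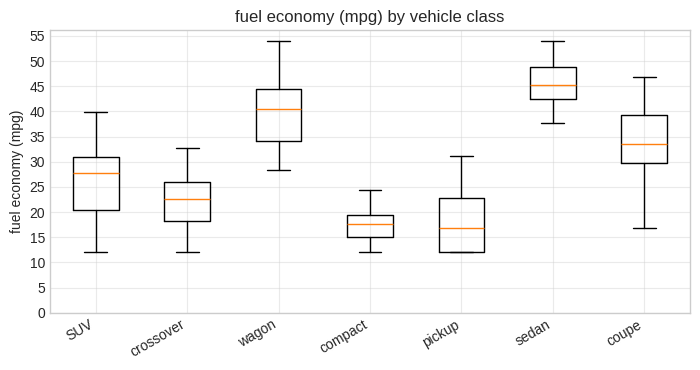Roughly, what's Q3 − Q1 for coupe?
Q3 ≈ 40, Q1 ≈ 30; IQR ≈ 10.

≈ 10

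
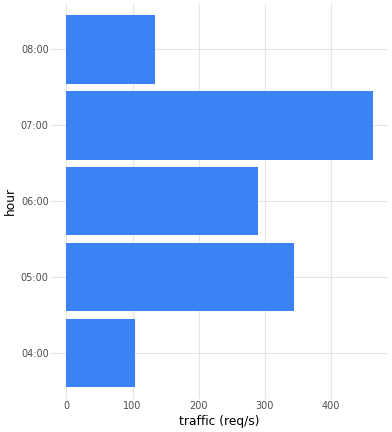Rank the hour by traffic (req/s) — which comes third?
06:00

Top 4: 07:00 ≈ 450, 05:00 ≈ 350, 06:00 ≈ 300, 08:00 ≈ 150.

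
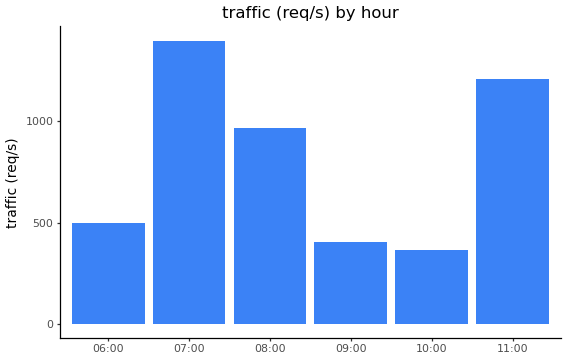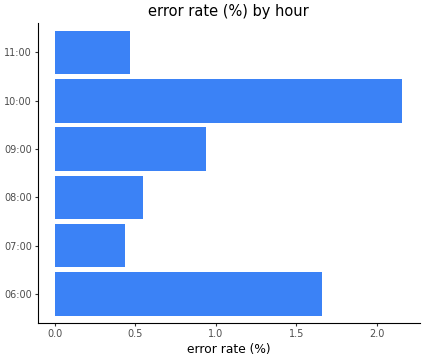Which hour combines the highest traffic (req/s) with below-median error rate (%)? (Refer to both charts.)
07:00

Chart 2 median error rate (%) ≈ 0.8; below-median hours: 07:00, 08:00, 11:00. Among those, 07:00 has the highest traffic (req/s) (≈ 1400).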